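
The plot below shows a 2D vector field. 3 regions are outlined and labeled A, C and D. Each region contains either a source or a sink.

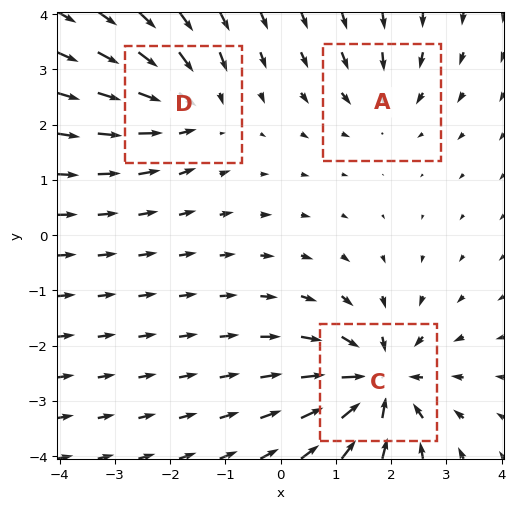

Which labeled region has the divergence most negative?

Divergence at each region's feature centre — A: about -2, C: about -5, D: about -3. Region C is most negative.

C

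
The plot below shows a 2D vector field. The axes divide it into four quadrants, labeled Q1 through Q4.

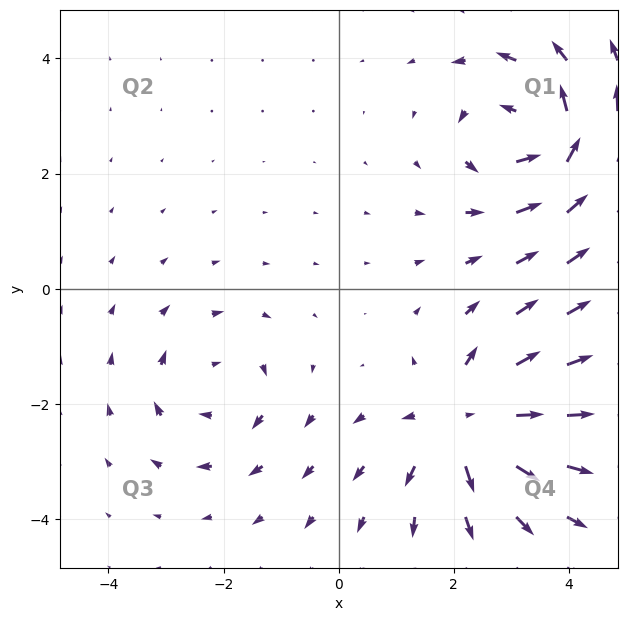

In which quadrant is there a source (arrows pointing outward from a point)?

Q4

The source sits at approximately (2.2, -2.3), which lies in quadrant Q4. The divergence there is about +5, positive as expected for a source.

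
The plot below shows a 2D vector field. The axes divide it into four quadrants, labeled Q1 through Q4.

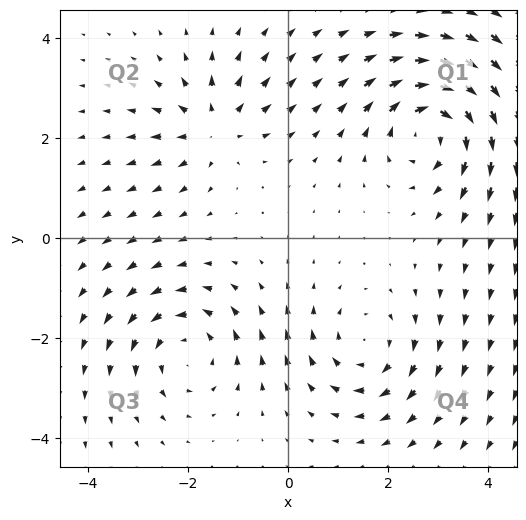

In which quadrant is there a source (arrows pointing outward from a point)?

The source sits at approximately (-1.5, 2.2), which lies in quadrant Q2. The divergence there is about +4, positive as expected for a source.

Q2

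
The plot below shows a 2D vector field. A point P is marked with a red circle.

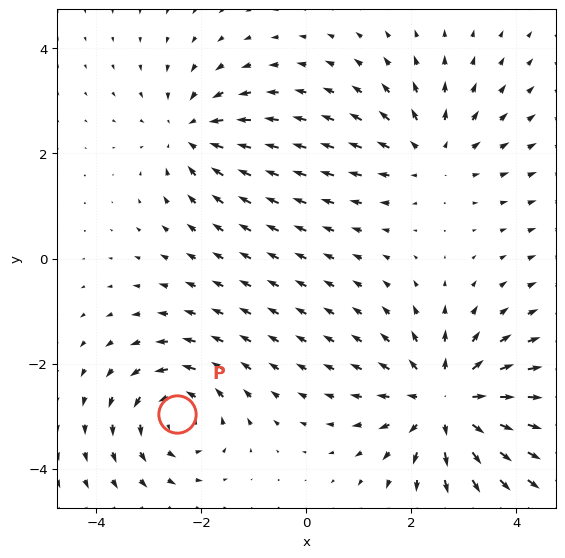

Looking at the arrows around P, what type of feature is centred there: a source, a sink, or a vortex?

vortex

At P (-2.5, -3.0) the arrows circulate counterclockwise. Divergence ≈0, curl about +4 — near-zero divergence with nonzero curl is a vortex.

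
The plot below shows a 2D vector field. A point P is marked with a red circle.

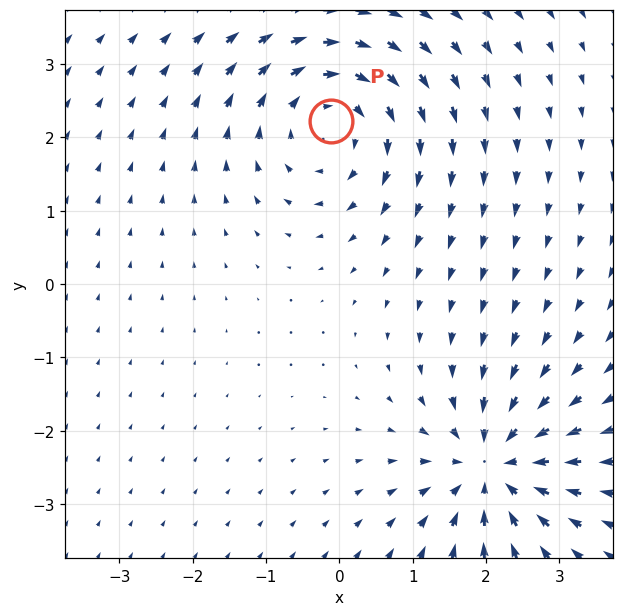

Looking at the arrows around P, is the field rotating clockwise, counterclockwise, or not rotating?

clockwise

Near P at (-0.1, 2.2) the arrows circulate clockwise. The curl (z-component) there is about -4; negative curl means clockwise rotation.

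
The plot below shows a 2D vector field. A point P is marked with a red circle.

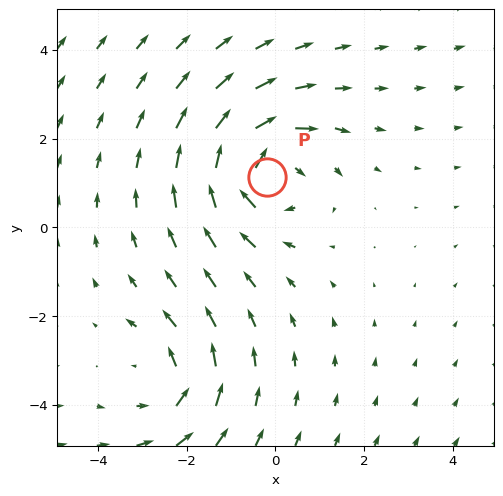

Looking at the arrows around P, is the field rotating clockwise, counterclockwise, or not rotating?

clockwise

Near P at (-0.2, 1.1) the arrows circulate clockwise. The curl (z-component) there is about -4; negative curl means clockwise rotation.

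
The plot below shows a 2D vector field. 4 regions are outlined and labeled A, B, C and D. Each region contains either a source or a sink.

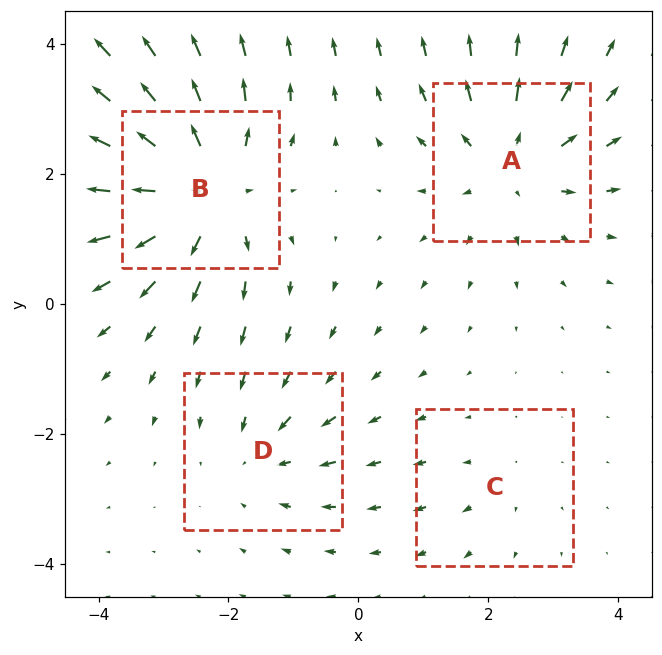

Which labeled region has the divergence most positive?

Divergence at each region's feature centre — A: about +5, B: about +6, C: about +2, D: about -3. Region B is most positive.

B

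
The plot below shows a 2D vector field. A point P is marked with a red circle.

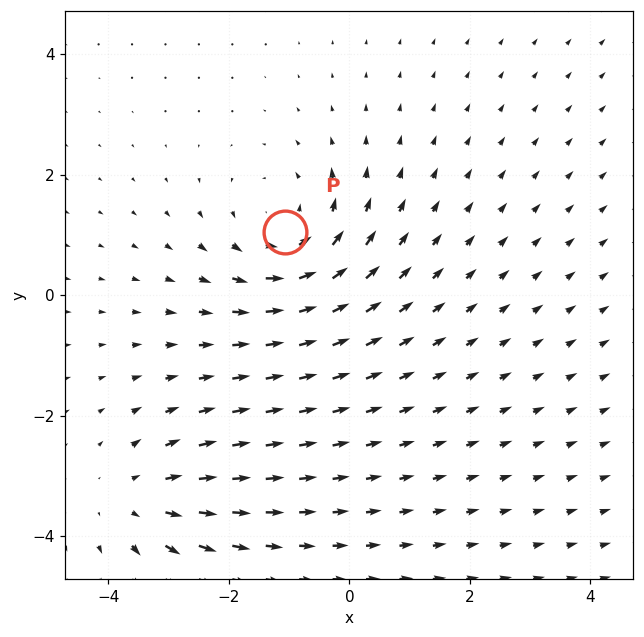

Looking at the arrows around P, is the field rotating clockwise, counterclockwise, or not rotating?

Near P at (-1.1, 1.1) the arrows circulate counterclockwise. The curl (z-component) there is about +3; positive curl means counterclockwise rotation.

counterclockwise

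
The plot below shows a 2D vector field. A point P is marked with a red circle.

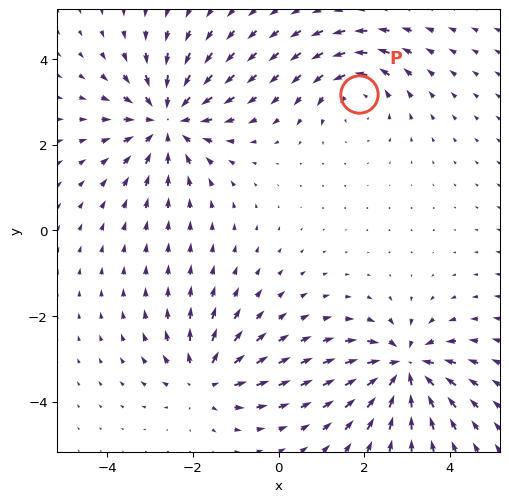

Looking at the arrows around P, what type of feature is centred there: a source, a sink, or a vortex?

vortex

At P (1.9, 3.2) the arrows circulate counterclockwise. Divergence ≈0, curl about +3 — near-zero divergence with nonzero curl is a vortex.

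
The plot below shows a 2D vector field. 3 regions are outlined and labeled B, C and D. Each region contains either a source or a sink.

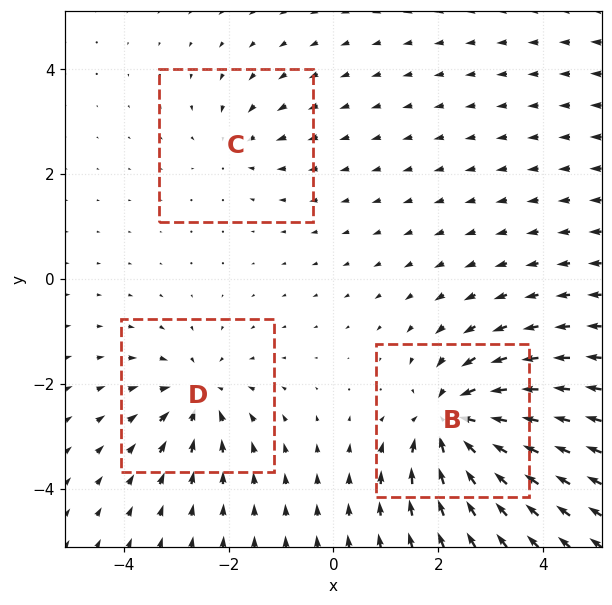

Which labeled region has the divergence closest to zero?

Divergence at each region's feature centre — B: about -6, C: about -2, D: about -4. Region C is closest to zero.

C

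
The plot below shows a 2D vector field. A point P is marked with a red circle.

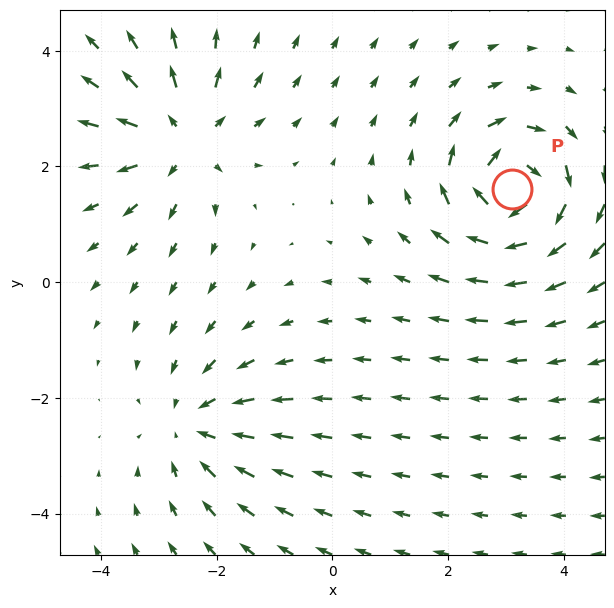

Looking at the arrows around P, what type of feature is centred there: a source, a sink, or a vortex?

vortex

At P (3.1, 1.6) the arrows circulate clockwise. Divergence ≈0, curl about -5 — near-zero divergence with nonzero curl is a vortex.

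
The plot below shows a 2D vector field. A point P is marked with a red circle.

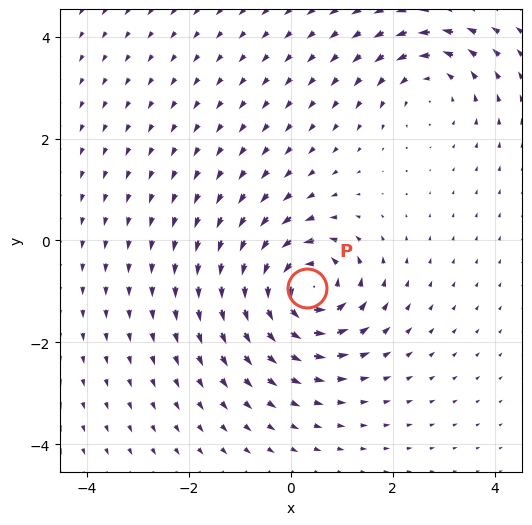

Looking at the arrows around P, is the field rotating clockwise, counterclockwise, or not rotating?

counterclockwise

Near P at (0.3, -0.9) the arrows circulate counterclockwise. The curl (z-component) there is about +7; positive curl means counterclockwise rotation.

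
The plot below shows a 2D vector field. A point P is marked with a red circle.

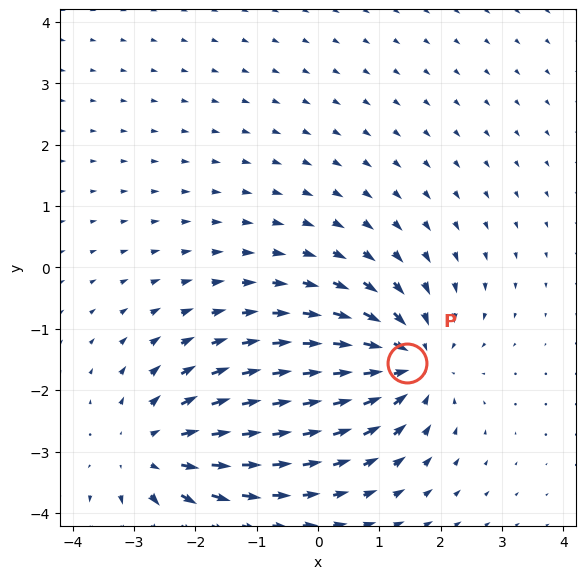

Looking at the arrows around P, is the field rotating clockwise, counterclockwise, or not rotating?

not rotating

Near P at (1.5, -1.6) the arrows show no circulation. The curl there is ≈0.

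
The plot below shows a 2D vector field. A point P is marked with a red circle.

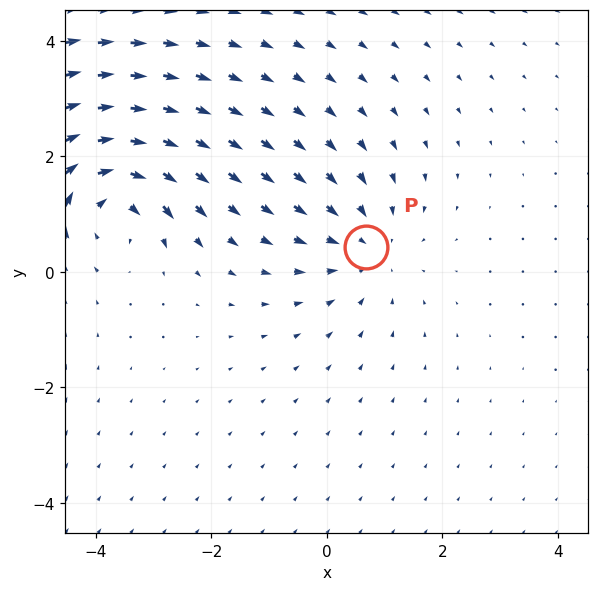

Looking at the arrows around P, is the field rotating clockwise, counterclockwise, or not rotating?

not rotating

Near P at (0.7, 0.4) the arrows show no circulation. The curl there is ≈0.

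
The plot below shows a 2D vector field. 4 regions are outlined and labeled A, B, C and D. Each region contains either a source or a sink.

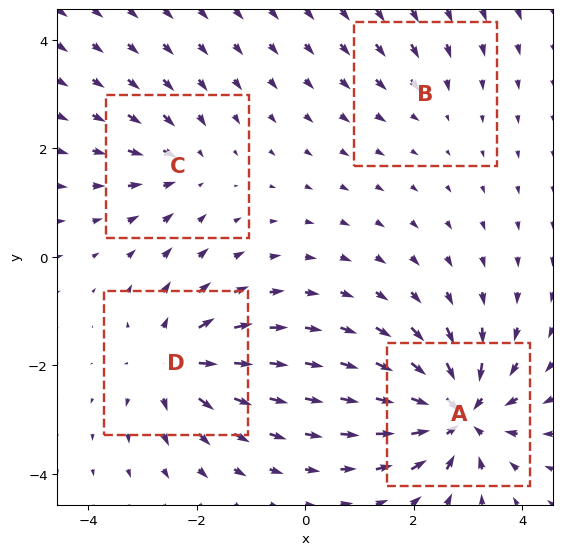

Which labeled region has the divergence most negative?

Divergence at each region's feature centre — A: about -8, B: about -2, C: about -4, D: about +6. Region A is most negative.

A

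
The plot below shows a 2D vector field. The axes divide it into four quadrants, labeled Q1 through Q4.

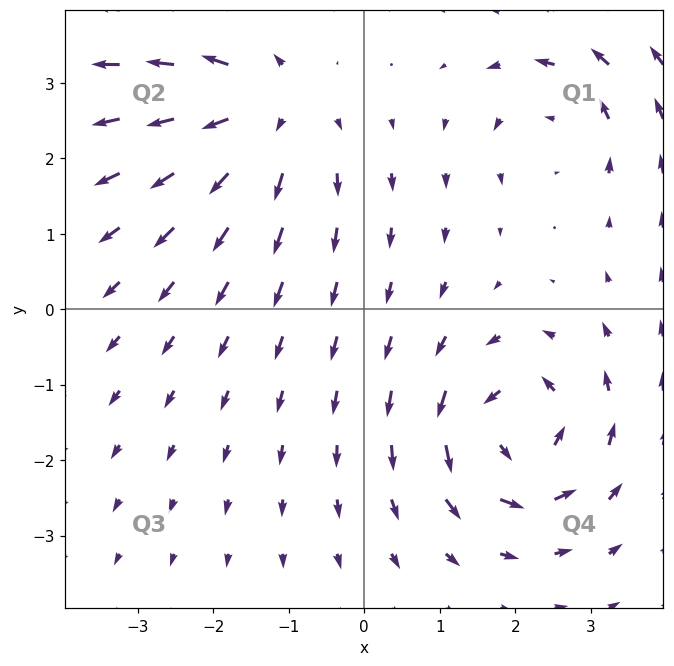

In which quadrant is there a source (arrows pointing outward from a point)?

The source sits at approximately (-1.3, 2.7), which lies in quadrant Q2. The divergence there is about +4, positive as expected for a source.

Q2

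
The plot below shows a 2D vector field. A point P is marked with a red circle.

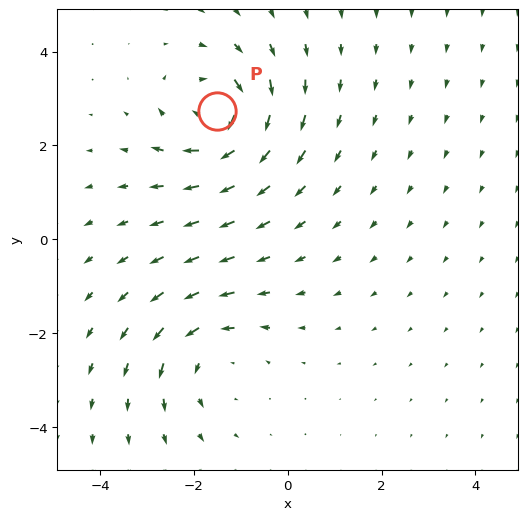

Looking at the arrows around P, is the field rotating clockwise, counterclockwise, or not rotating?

clockwise

Near P at (-1.5, 2.7) the arrows circulate clockwise. The curl (z-component) there is about -5; negative curl means clockwise rotation.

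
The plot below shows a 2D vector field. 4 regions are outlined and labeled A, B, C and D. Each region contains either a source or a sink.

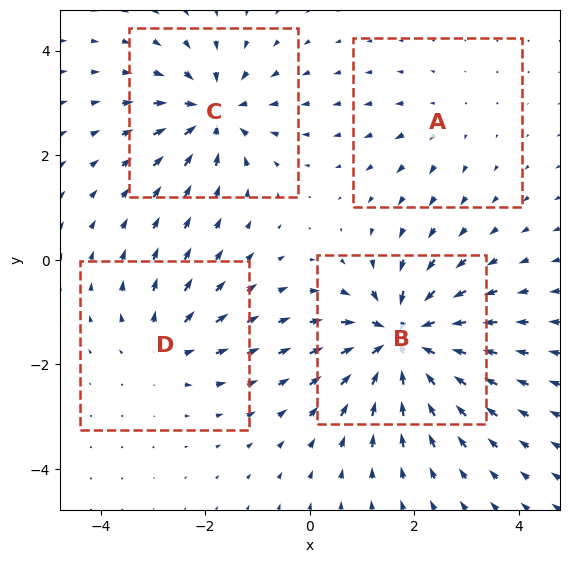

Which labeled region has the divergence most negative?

B

Divergence at each region's feature centre — A: about +2, B: about -9, C: about -6, D: about +4. Region B is most negative.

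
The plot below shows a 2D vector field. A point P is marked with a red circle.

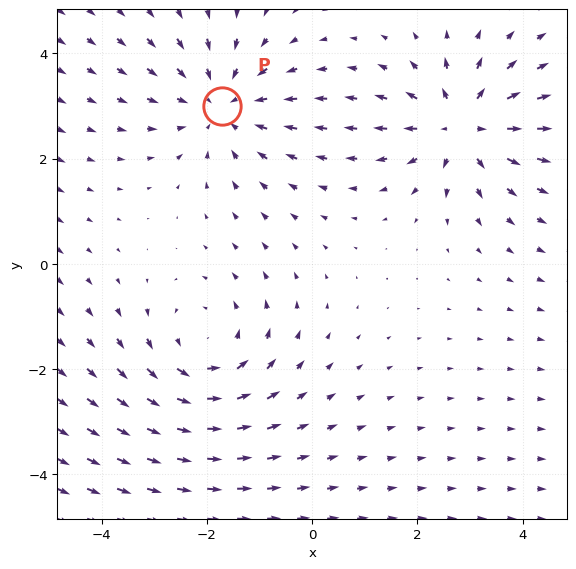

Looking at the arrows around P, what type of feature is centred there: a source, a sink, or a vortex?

At P (-1.7, 3.0) the arrows converge inward. Divergence about -3, curl ≈0 — negative divergence with near-zero curl is a sink.

sink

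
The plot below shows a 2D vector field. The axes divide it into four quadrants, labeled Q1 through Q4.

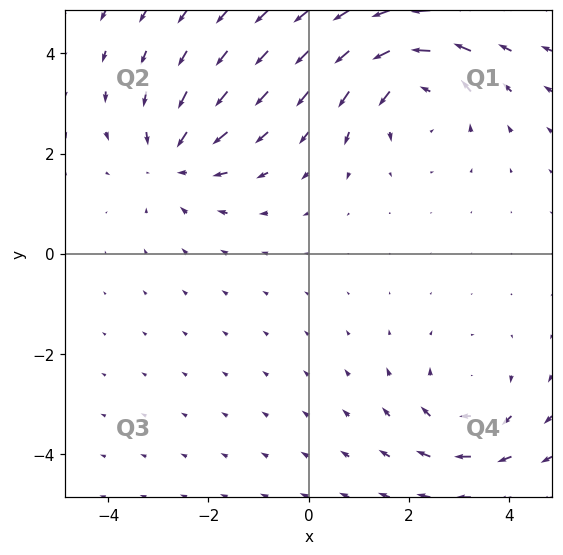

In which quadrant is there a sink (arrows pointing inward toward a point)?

The sink sits at approximately (-2.7, 1.9), which lies in quadrant Q2. The divergence there is about -3, negative as expected for a sink.

Q2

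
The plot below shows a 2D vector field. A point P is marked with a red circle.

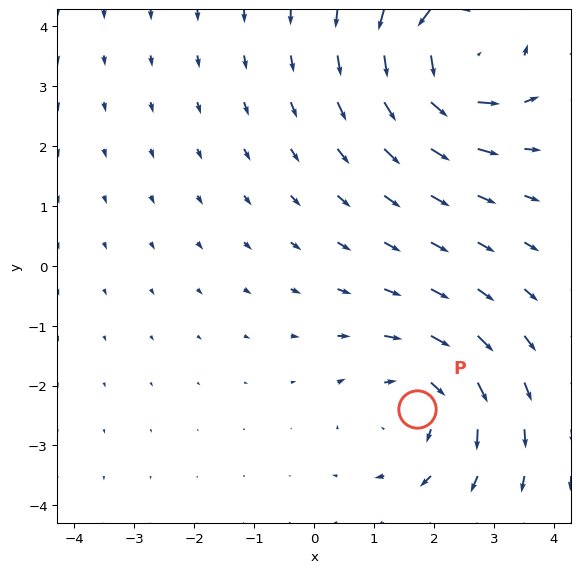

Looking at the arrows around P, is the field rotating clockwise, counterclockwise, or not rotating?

Near P at (1.7, -2.4) the arrows circulate clockwise. The curl (z-component) there is about -3; negative curl means clockwise rotation.

clockwise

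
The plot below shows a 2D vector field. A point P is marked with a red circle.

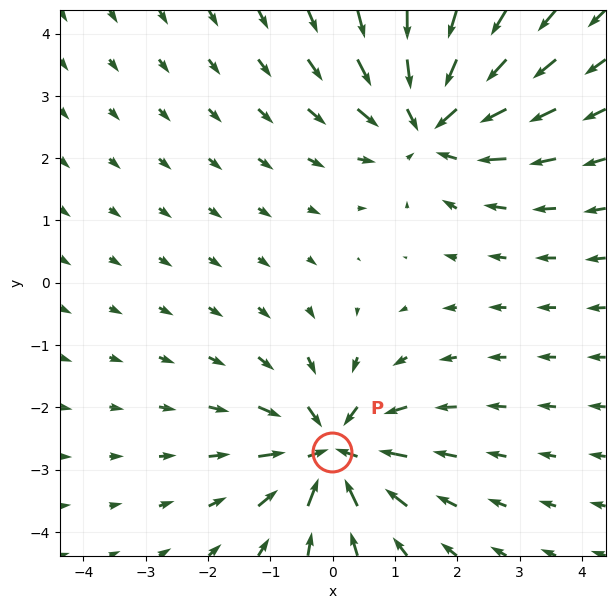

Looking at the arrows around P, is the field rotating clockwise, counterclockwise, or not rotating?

not rotating

Near P at (-0.0, -2.7) the arrows show no circulation. The curl there is ≈0.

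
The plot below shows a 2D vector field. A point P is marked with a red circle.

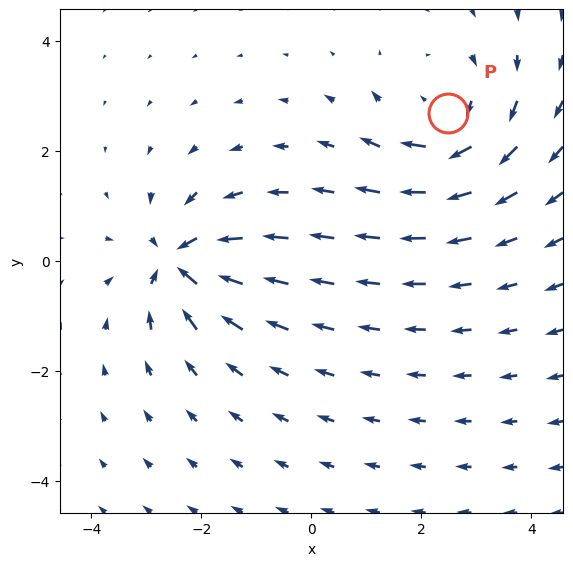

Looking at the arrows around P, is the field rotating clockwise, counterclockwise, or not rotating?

Near P at (2.5, 2.7) the arrows circulate clockwise. The curl (z-component) there is about -3; negative curl means clockwise rotation.

clockwise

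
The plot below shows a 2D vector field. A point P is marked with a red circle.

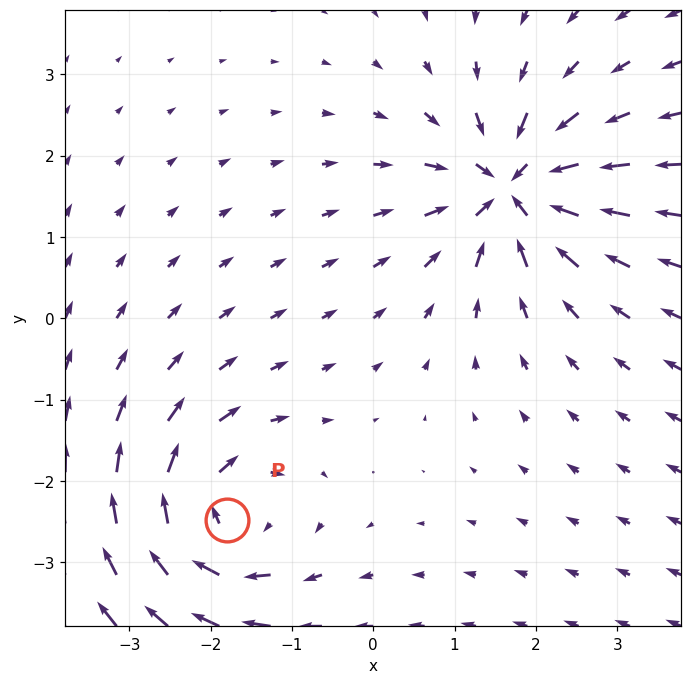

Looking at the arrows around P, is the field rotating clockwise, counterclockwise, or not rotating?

Near P at (-1.8, -2.5) the arrows circulate clockwise. The curl (z-component) there is about -3; negative curl means clockwise rotation.

clockwise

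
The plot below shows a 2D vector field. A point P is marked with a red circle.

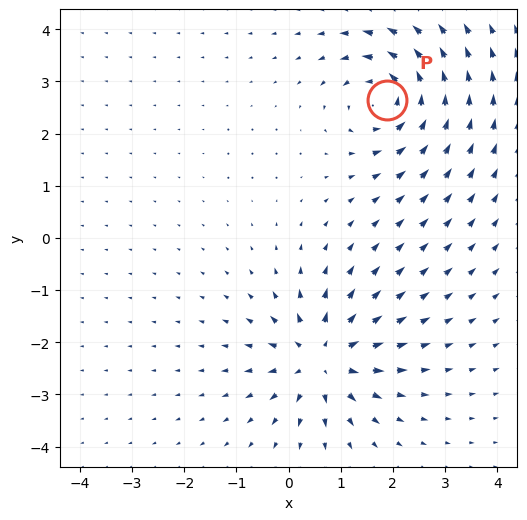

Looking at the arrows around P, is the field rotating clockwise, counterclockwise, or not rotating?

Near P at (1.9, 2.6) the arrows circulate counterclockwise. The curl (z-component) there is about +5; positive curl means counterclockwise rotation.

counterclockwise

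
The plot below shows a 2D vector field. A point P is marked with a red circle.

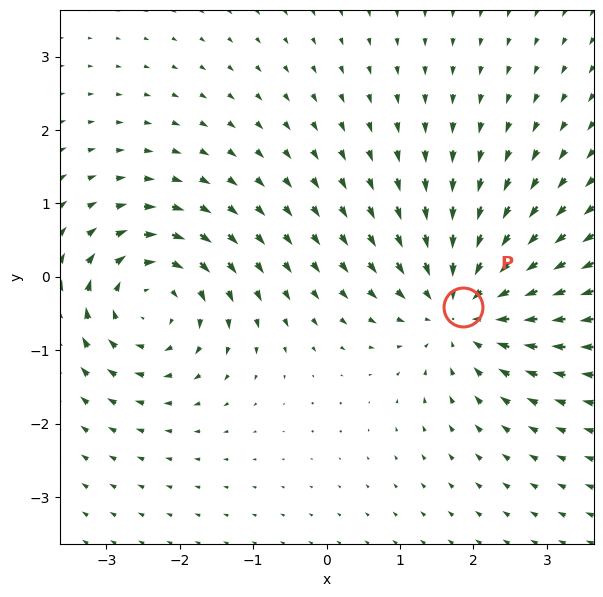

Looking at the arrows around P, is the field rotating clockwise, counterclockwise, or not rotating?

Near P at (1.9, -0.4) the arrows show no circulation. The curl there is ≈0.

not rotating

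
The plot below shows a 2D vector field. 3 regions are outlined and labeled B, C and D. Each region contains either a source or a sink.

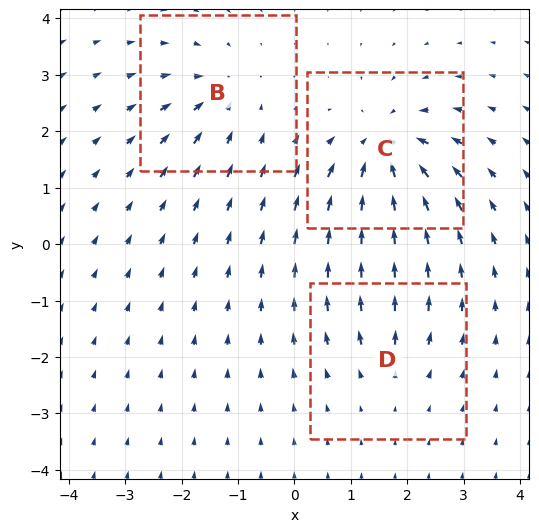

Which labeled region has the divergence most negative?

Divergence at each region's feature centre — B: about -4, C: about -6, D: about +2. Region C is most negative.

C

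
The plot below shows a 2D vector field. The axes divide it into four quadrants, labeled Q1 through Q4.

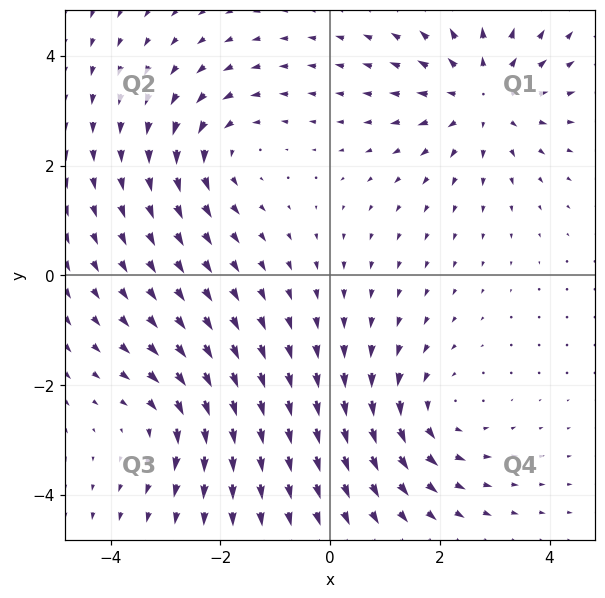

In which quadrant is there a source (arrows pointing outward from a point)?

The source sits at approximately (2.8, 3.3), which lies in quadrant Q1. The divergence there is about +3, positive as expected for a source.

Q1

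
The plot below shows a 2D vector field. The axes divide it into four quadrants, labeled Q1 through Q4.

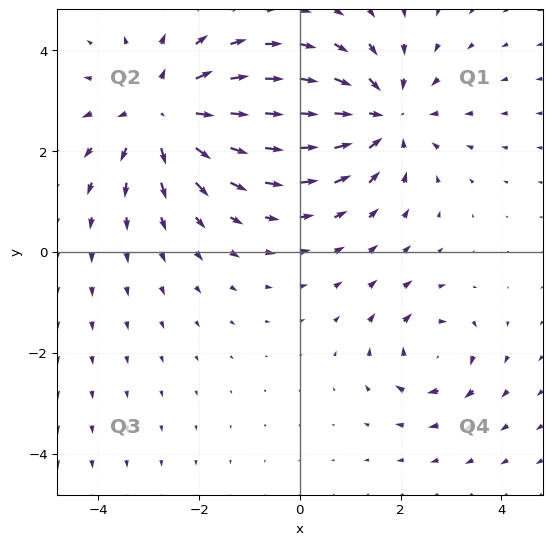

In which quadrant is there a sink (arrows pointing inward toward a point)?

The sink sits at approximately (1.7, 2.7), which lies in quadrant Q1. The divergence there is about -4, negative as expected for a sink.

Q1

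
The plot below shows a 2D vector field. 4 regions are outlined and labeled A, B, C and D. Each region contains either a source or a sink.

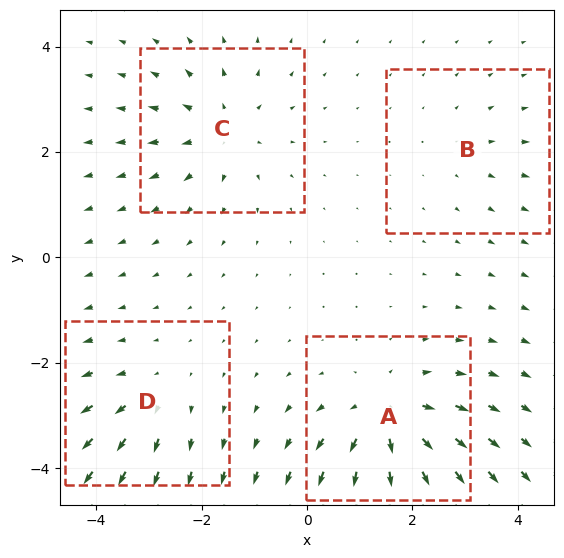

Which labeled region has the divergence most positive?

A

Divergence at each region's feature centre — A: about +7, B: about +2, C: about +5, D: about +3. Region A is most positive.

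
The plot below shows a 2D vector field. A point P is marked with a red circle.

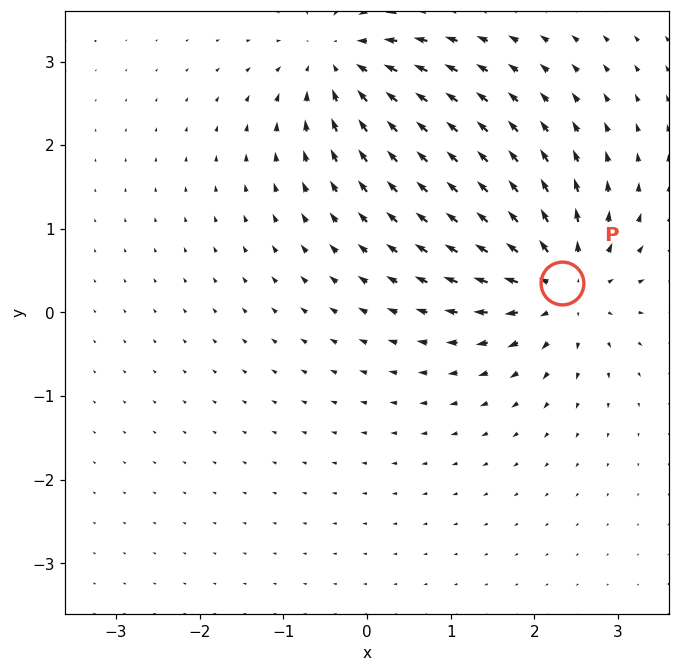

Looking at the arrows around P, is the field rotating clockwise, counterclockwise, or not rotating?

Near P at (2.3, 0.3) the arrows show no circulation. The curl there is ≈0.

not rotating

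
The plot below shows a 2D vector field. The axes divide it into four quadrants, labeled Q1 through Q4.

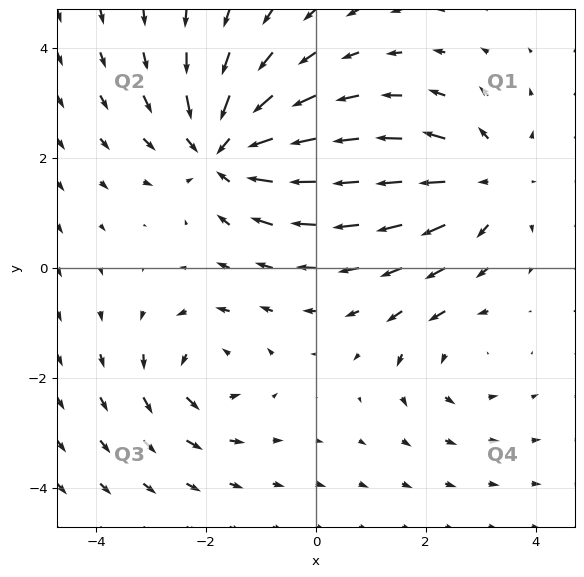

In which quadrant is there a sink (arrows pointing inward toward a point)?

Q2

The sink sits at approximately (-1.7, 2.1), which lies in quadrant Q2. The divergence there is about -5, negative as expected for a sink.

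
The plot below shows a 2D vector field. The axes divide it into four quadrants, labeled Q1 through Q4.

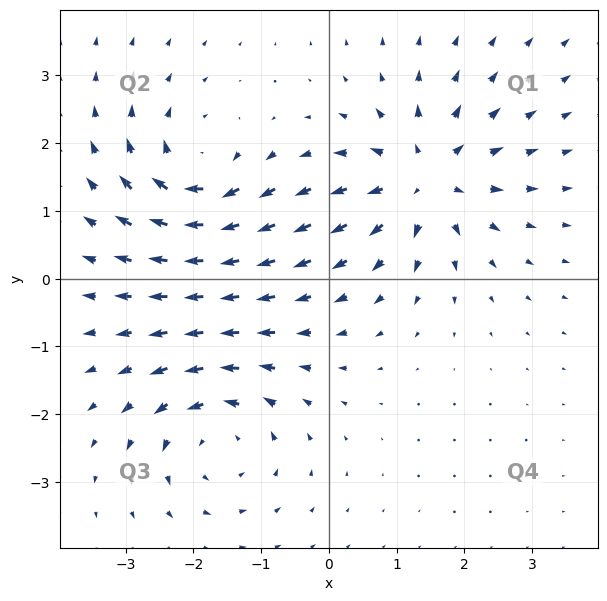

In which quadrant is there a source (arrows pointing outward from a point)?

The source sits at approximately (1.4, 1.5), which lies in quadrant Q1. The divergence there is about +6, positive as expected for a source.

Q1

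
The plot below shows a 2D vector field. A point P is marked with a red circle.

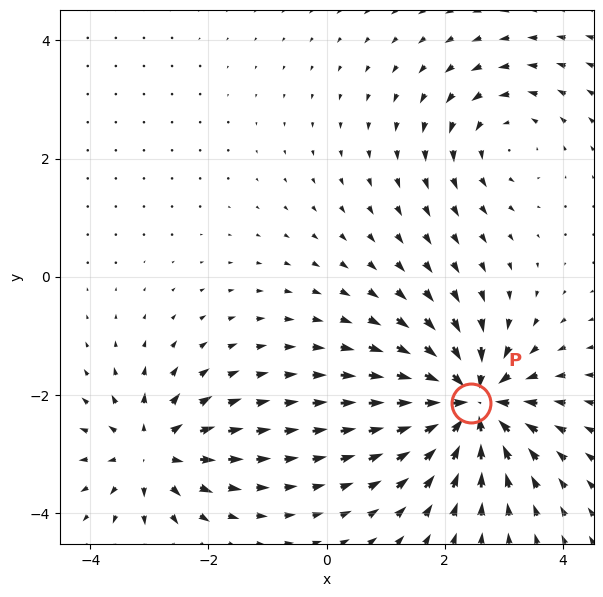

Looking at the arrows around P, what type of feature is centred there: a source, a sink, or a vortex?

sink

At P (2.4, -2.1) the arrows converge inward. Divergence about -7, curl ≈0 — negative divergence with near-zero curl is a sink.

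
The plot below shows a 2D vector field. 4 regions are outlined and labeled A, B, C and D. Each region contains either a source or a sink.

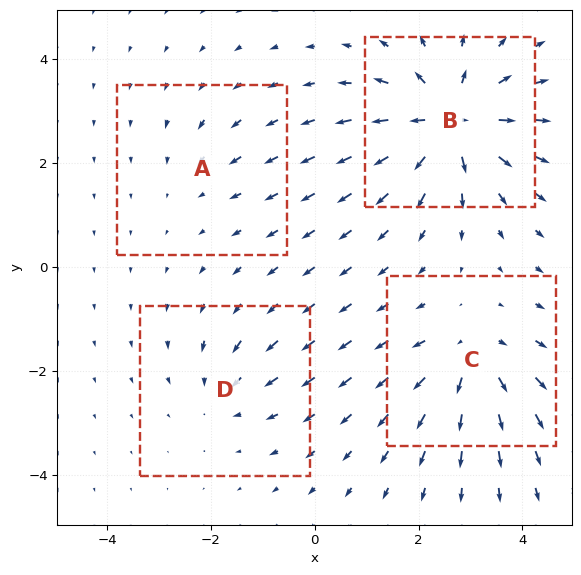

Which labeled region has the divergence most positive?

Divergence at each region's feature centre — A: about -2, B: about +8, C: about +5, D: about -3. Region B is most positive.

B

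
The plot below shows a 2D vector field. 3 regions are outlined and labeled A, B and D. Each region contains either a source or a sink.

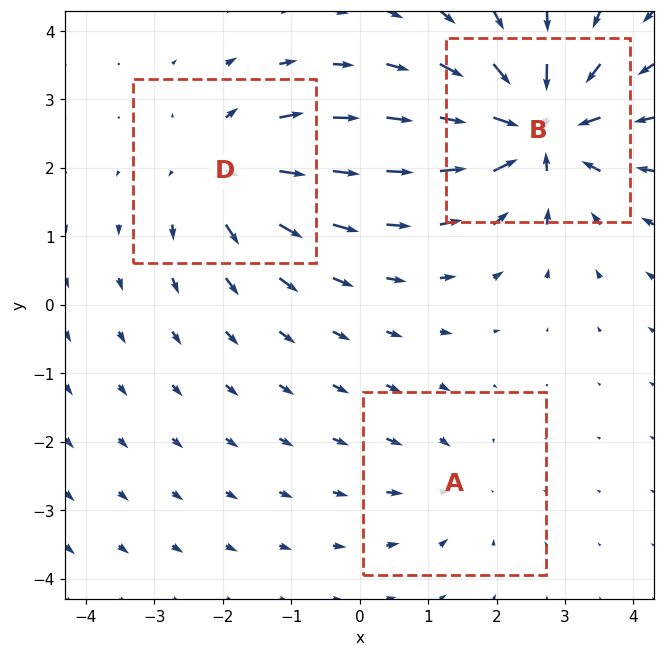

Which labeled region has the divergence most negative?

Divergence at each region's feature centre — A: about -2, B: about -6, D: about +4. Region B is most negative.

B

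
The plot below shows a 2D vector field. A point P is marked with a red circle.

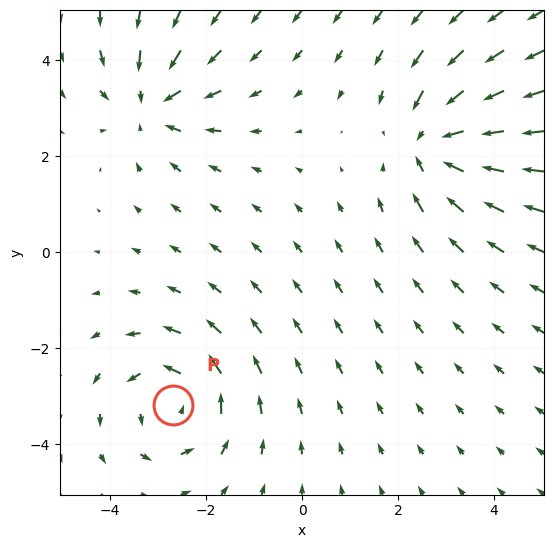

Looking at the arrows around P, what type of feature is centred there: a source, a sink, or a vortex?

vortex

At P (-2.7, -3.2) the arrows circulate counterclockwise. Divergence ≈0, curl about +3 — near-zero divergence with nonzero curl is a vortex.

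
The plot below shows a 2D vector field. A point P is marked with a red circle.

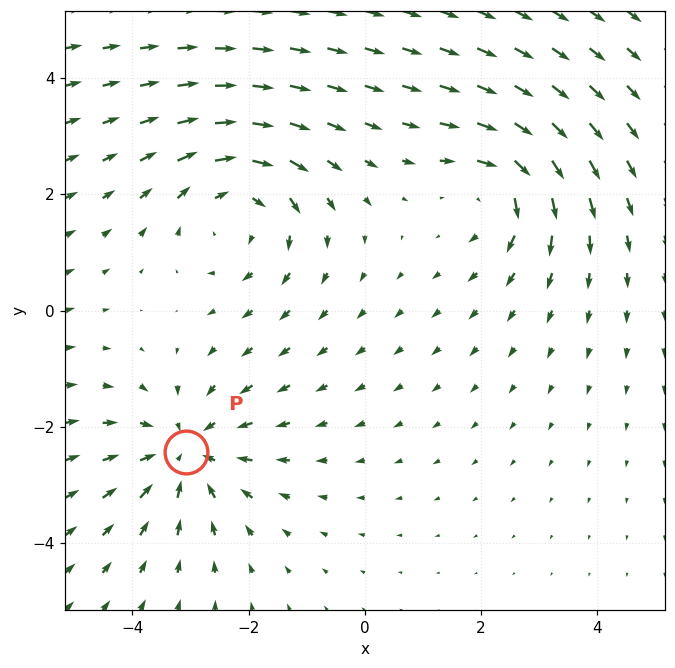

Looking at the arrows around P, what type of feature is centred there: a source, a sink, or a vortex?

sink

At P (-3.1, -2.4) the arrows converge inward. Divergence about -4, curl ≈0 — negative divergence with near-zero curl is a sink.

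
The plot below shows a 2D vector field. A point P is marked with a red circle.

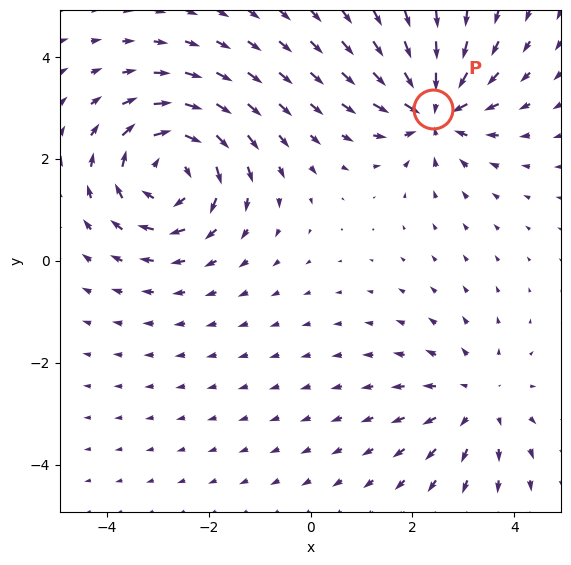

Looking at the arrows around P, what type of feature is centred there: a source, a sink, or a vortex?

sink

At P (2.4, 3.0) the arrows converge inward. Divergence about -5, curl ≈0 — negative divergence with near-zero curl is a sink.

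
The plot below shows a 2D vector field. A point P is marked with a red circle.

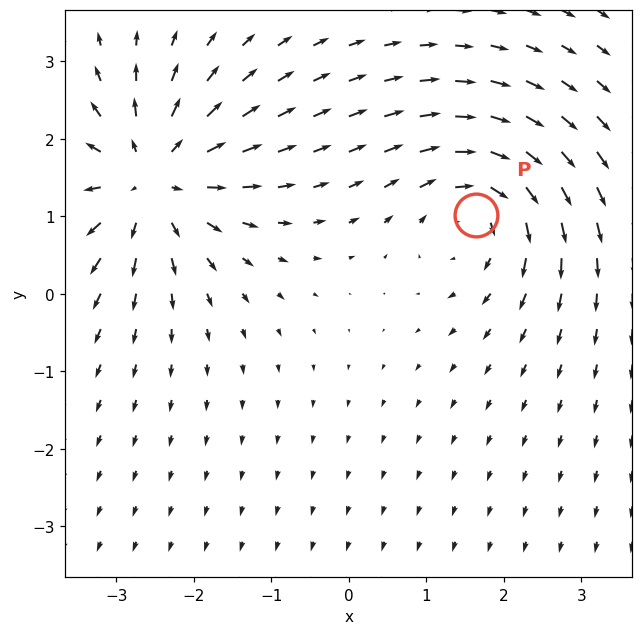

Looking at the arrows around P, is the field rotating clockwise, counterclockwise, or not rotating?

clockwise

Near P at (1.6, 1.0) the arrows circulate clockwise. The curl (z-component) there is about -5; negative curl means clockwise rotation.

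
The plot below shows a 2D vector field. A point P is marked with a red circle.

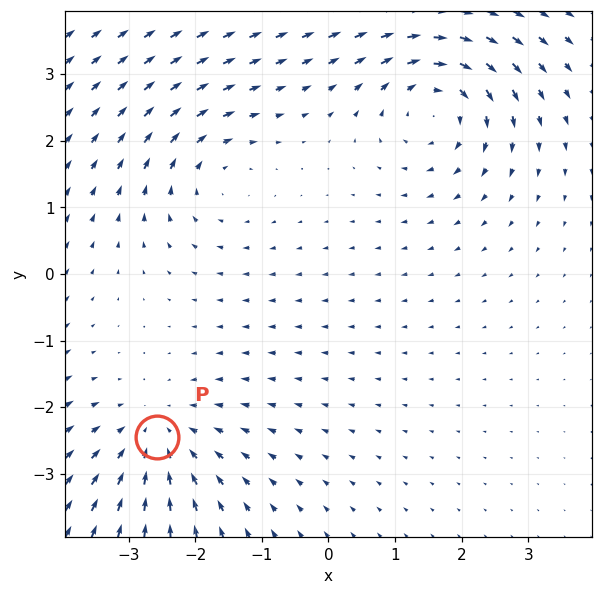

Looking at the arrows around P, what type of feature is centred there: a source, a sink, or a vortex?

At P (-2.6, -2.5) the arrows converge inward. Divergence about -3, curl ≈0 — negative divergence with near-zero curl is a sink.

sink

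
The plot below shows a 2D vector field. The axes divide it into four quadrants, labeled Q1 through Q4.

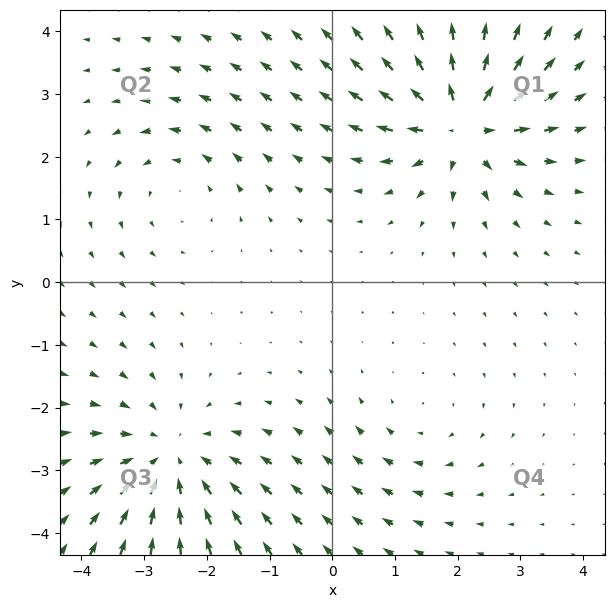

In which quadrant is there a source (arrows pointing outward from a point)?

Q1

The source sits at approximately (2.1, 2.6), which lies in quadrant Q1. The divergence there is about +7, positive as expected for a source.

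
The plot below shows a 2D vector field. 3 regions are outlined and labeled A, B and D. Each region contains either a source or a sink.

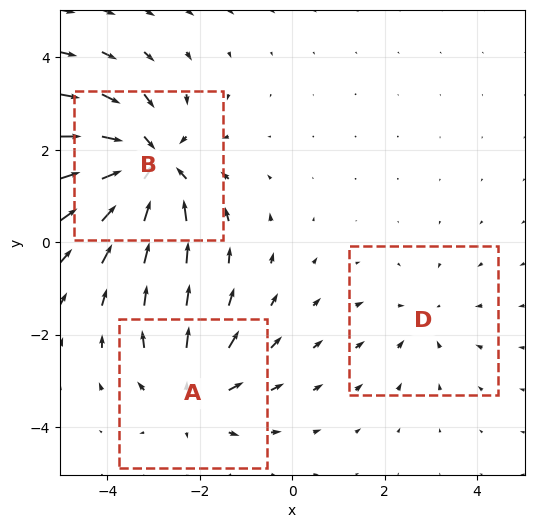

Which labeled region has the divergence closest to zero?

Divergence at each region's feature centre — A: about +3, B: about -4, D: about -2. Region D is closest to zero.

D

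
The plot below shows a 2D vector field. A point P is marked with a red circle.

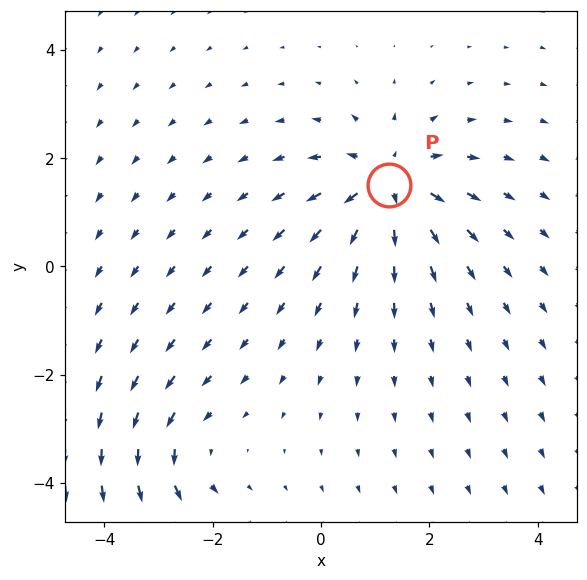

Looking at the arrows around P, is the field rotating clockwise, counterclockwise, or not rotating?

not rotating

Near P at (1.2, 1.5) the arrows show no circulation. The curl there is ≈0.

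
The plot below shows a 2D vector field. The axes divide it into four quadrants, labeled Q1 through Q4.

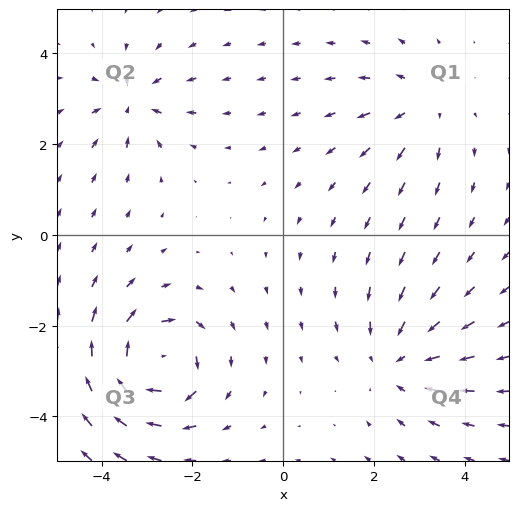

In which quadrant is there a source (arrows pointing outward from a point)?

The source sits at approximately (3.1, 2.8), which lies in quadrant Q1. The divergence there is about +3, positive as expected for a source.

Q1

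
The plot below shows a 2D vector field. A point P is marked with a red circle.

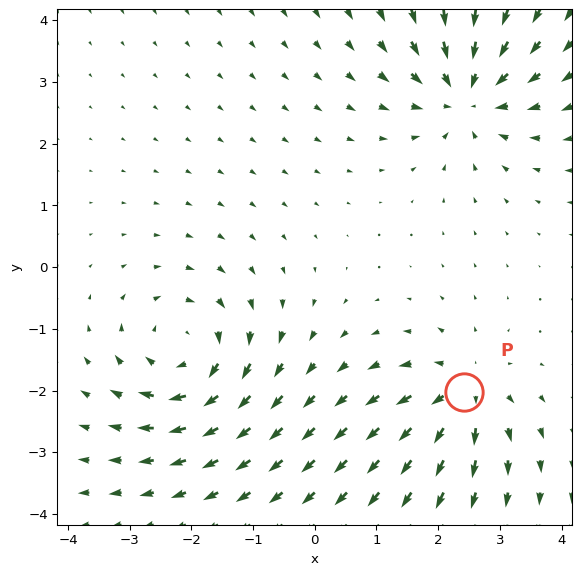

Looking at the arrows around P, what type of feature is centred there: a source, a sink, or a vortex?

At P (2.4, -2.0) the arrows spread outward. Divergence about +5, curl ≈0 — positive divergence with near-zero curl is a source.

source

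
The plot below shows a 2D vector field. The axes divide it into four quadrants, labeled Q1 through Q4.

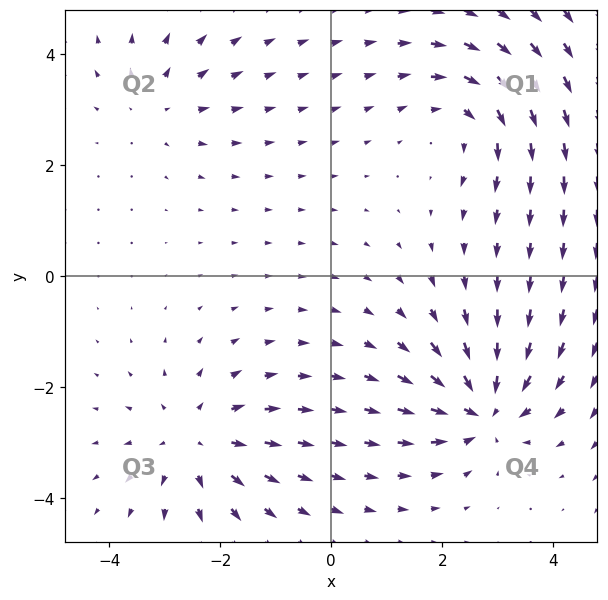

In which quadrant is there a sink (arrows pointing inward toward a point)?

The sink sits at approximately (2.7, -2.4), which lies in quadrant Q4. The divergence there is about -7, negative as expected for a sink.

Q4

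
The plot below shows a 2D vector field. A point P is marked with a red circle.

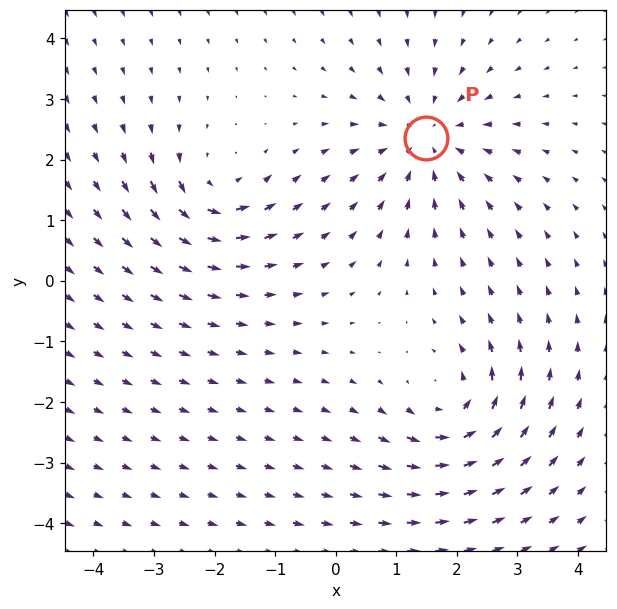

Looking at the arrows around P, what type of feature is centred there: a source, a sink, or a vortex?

At P (1.5, 2.3) the arrows converge inward. Divergence about -4, curl ≈0 — negative divergence with near-zero curl is a sink.

sink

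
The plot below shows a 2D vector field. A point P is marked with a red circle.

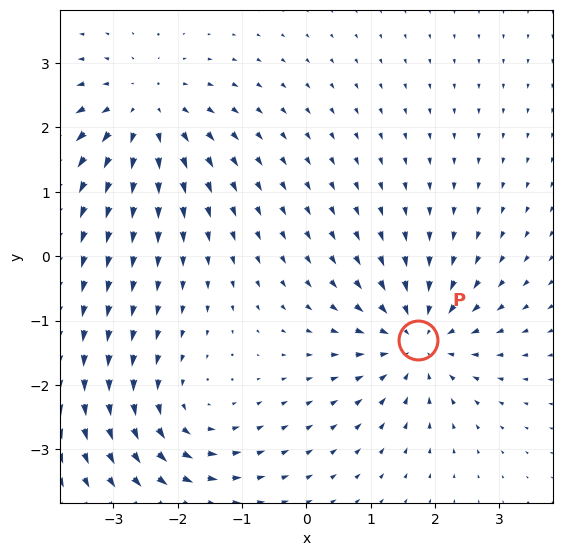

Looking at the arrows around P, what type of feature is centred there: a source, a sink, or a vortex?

At P (1.7, -1.3) the arrows converge inward. Divergence about -5, curl ≈0 — negative divergence with near-zero curl is a sink.

sink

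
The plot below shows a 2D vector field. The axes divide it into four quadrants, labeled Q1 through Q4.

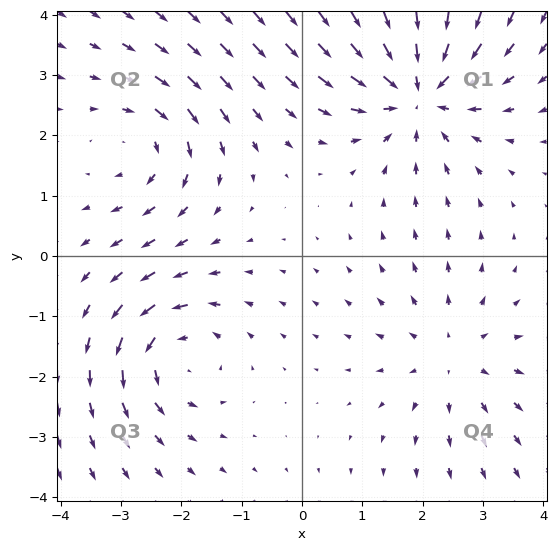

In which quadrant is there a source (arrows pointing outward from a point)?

Q4

The source sits at approximately (2.5, -1.7), which lies in quadrant Q4. The divergence there is about +2, positive as expected for a source.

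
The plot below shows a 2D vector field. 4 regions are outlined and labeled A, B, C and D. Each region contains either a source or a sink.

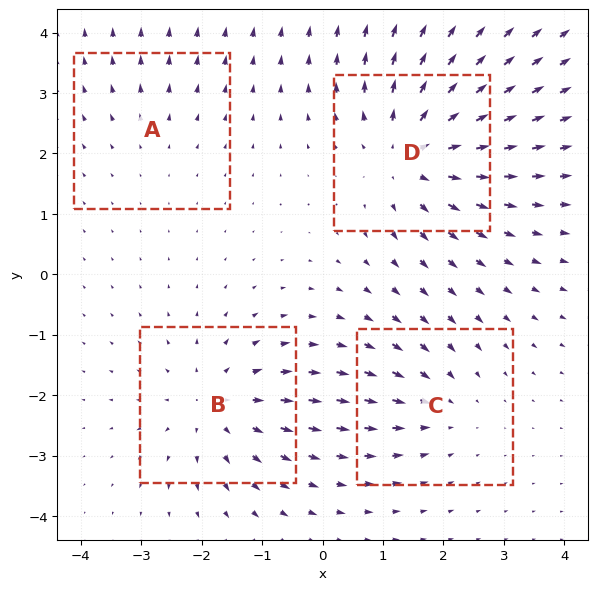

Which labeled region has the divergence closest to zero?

Divergence at each region's feature centre — A: about +2, B: about +4, C: about -3, D: about +6. Region A is closest to zero.

A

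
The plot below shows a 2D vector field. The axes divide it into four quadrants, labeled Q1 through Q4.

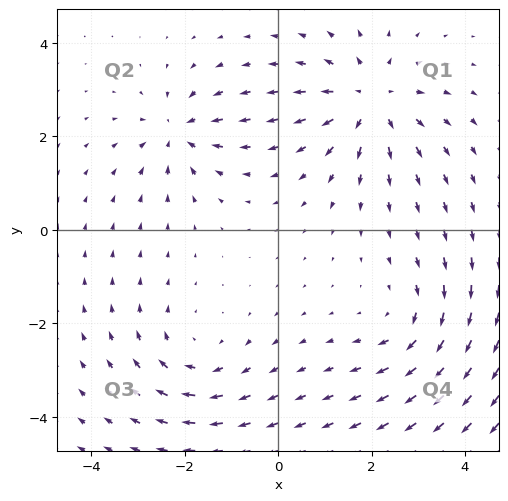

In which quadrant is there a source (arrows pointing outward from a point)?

Q1

The source sits at approximately (2.0, 2.8), which lies in quadrant Q1. The divergence there is about +5, positive as expected for a source.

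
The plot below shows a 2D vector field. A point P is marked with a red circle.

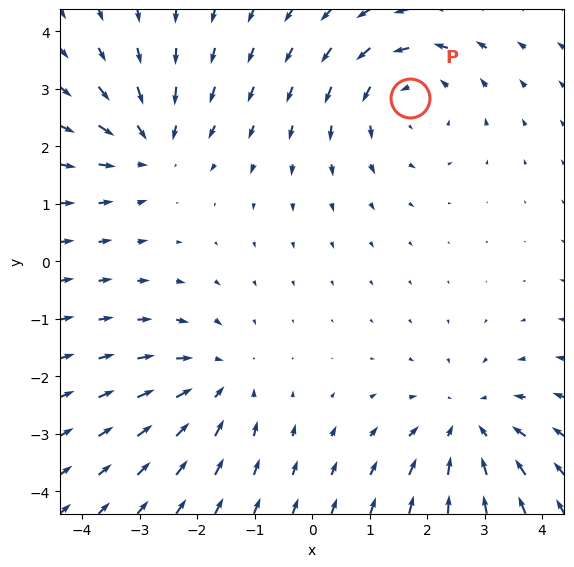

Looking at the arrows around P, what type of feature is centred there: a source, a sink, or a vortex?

At P (1.7, 2.8) the arrows circulate counterclockwise. Divergence ≈0, curl about +4 — near-zero divergence with nonzero curl is a vortex.

vortex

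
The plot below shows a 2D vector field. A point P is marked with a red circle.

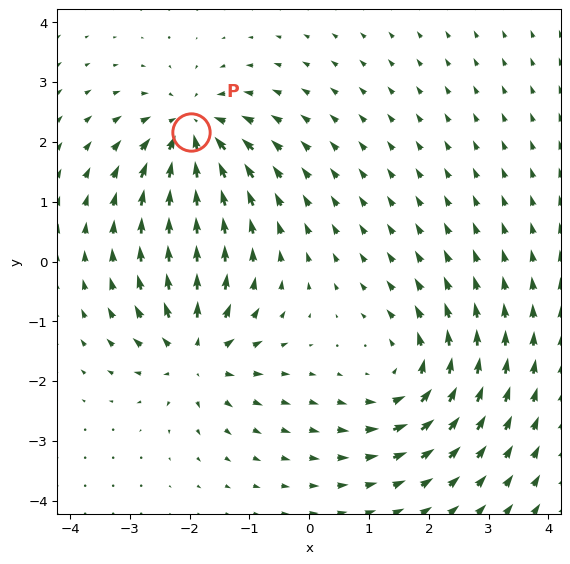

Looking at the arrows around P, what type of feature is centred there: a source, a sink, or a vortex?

At P (-2.0, 2.2) the arrows converge inward. Divergence about -4, curl ≈0 — negative divergence with near-zero curl is a sink.

sink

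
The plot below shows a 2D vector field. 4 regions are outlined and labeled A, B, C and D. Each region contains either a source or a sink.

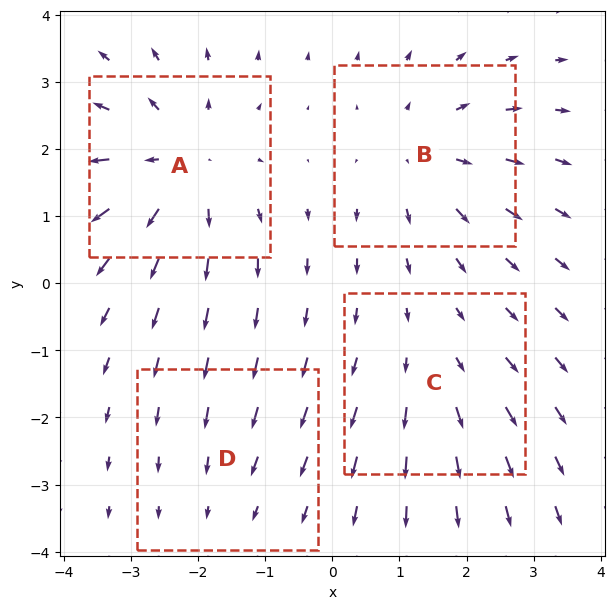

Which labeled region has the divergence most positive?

Divergence at each region's feature centre — A: about +6, B: about +5, C: about +3, D: about -2. Region A is most positive.

A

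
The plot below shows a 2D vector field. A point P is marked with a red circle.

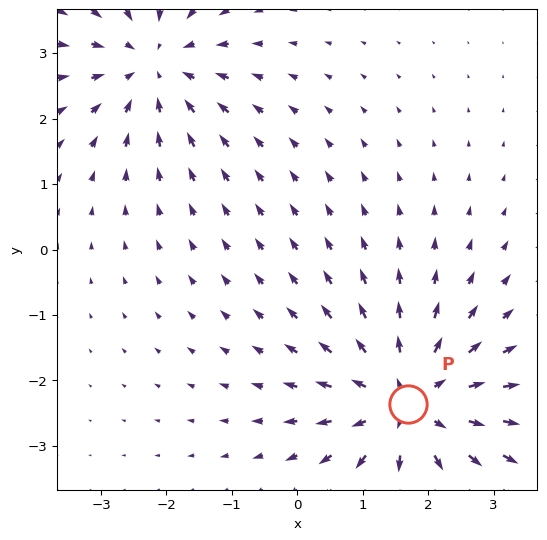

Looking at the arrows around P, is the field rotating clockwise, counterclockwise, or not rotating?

not rotating

Near P at (1.7, -2.4) the arrows show no circulation. The curl there is ≈0.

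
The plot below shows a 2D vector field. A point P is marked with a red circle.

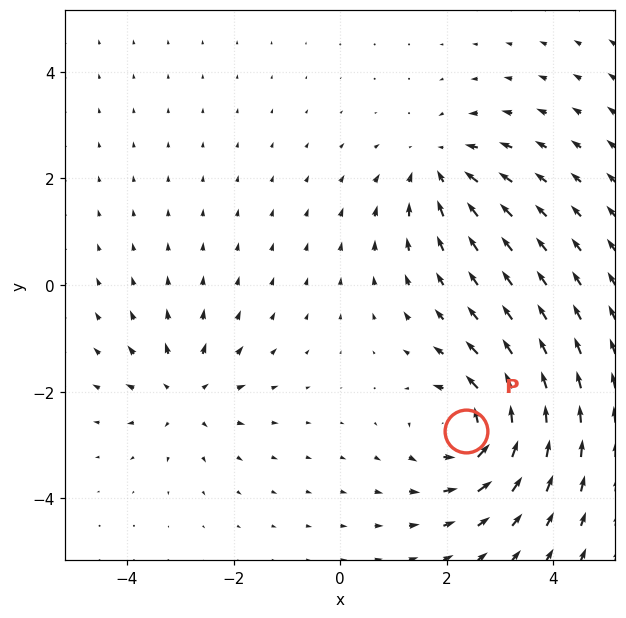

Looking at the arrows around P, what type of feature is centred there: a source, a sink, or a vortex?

vortex

At P (2.4, -2.7) the arrows circulate counterclockwise. Divergence ≈0, curl about +6 — near-zero divergence with nonzero curl is a vortex.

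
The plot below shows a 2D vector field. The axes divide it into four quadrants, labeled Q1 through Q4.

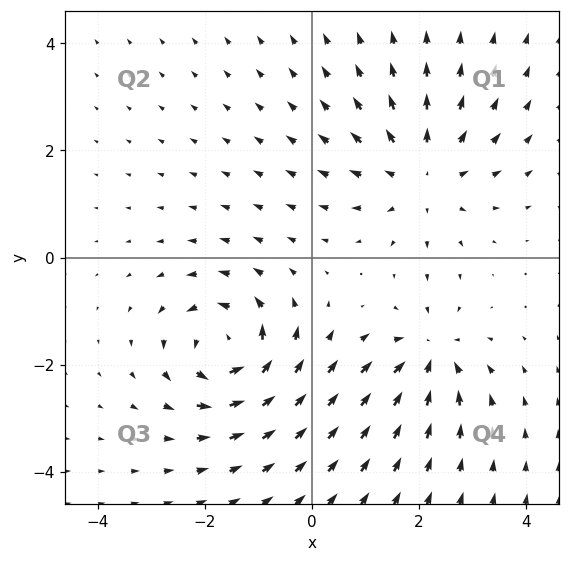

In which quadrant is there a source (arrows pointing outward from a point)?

Q1

The source sits at approximately (2.0, 1.5), which lies in quadrant Q1. The divergence there is about +3, positive as expected for a source.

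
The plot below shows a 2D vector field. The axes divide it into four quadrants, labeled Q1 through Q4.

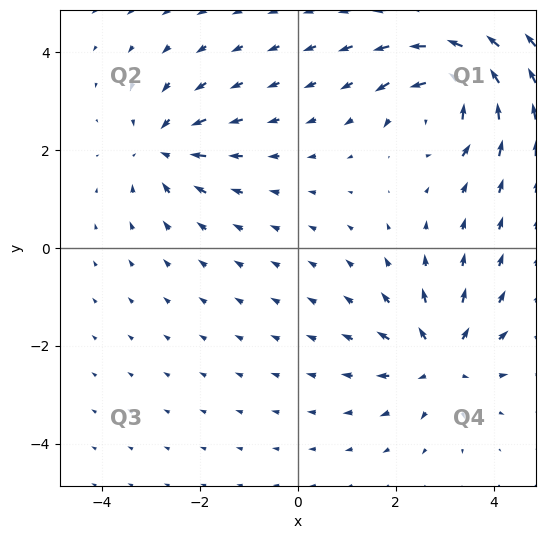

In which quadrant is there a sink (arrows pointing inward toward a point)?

The sink sits at approximately (-2.8, 2.0), which lies in quadrant Q2. The divergence there is about -4, negative as expected for a sink.

Q2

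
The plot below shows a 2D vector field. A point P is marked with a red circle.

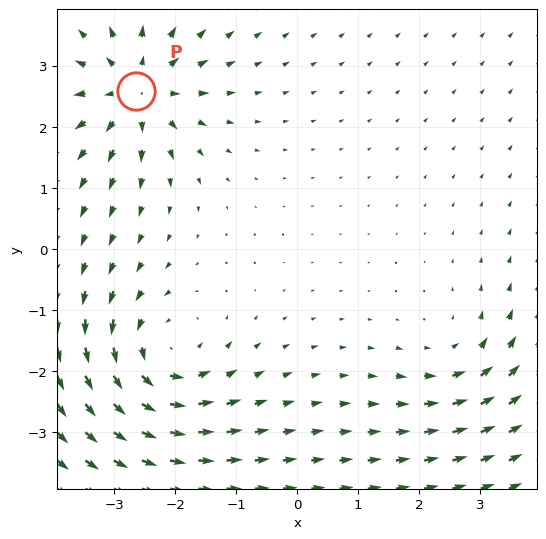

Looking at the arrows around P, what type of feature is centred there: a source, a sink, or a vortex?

At P (-2.6, 2.6) the arrows spread outward. Divergence about +5, curl ≈0 — positive divergence with near-zero curl is a source.

source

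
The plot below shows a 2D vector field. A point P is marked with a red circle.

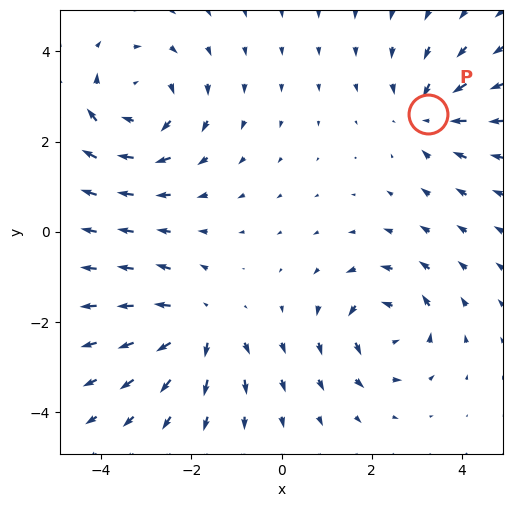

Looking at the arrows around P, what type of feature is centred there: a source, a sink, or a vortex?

sink

At P (3.2, 2.6) the arrows converge inward. Divergence about -3, curl ≈0 — negative divergence with near-zero curl is a sink.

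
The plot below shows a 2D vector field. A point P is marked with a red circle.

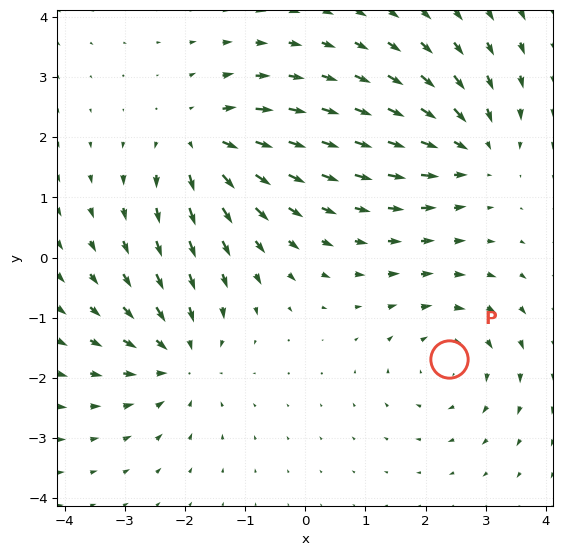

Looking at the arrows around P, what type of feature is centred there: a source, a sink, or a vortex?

vortex

At P (2.4, -1.7) the arrows circulate clockwise. Divergence ≈0, curl about -3 — near-zero divergence with nonzero curl is a vortex.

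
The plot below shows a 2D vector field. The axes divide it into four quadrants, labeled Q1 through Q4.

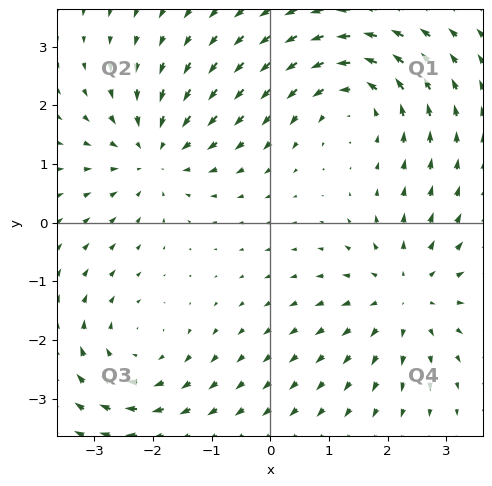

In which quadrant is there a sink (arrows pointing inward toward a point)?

The sink sits at approximately (-2.0, 1.2), which lies in quadrant Q2. The divergence there is about -3, negative as expected for a sink.

Q2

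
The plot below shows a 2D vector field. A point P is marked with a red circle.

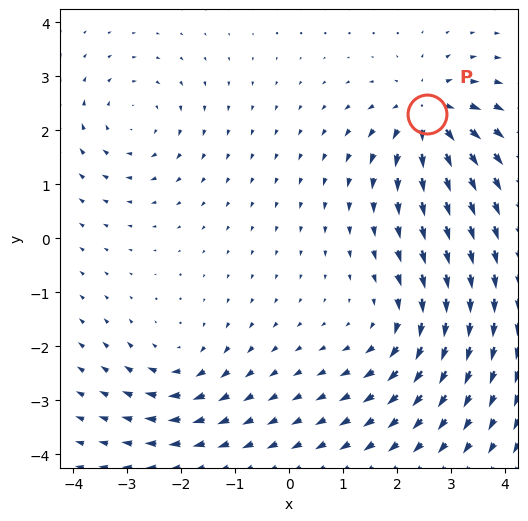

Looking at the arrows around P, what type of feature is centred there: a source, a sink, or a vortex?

source

At P (2.6, 2.3) the arrows spread outward. Divergence about +5, curl ≈0 — positive divergence with near-zero curl is a source.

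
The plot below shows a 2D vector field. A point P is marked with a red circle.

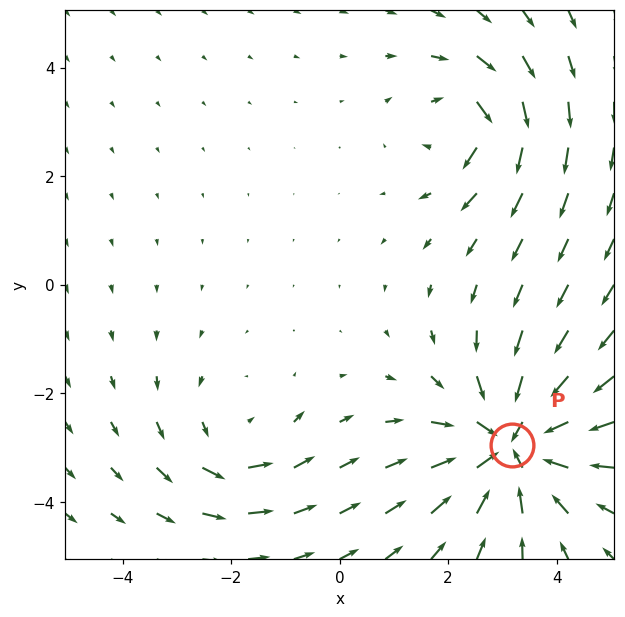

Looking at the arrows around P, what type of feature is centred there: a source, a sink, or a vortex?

At P (3.2, -2.9) the arrows converge inward. Divergence about -4, curl ≈0 — negative divergence with near-zero curl is a sink.

sink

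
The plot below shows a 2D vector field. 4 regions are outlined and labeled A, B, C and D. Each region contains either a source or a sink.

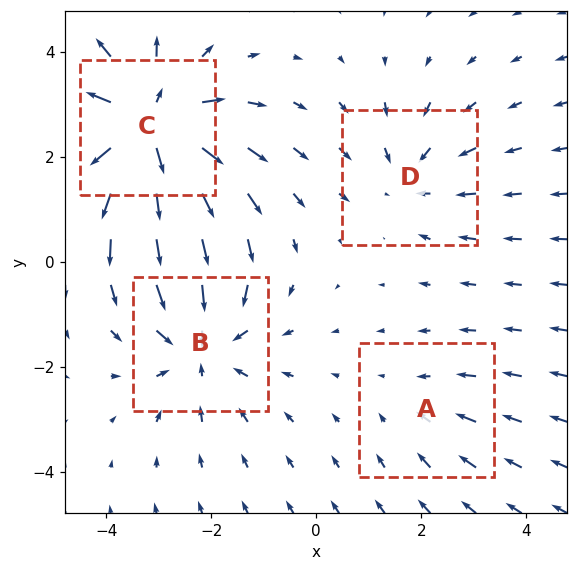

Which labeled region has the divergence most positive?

Divergence at each region's feature centre — A: about -2, B: about -5, C: about +7, D: about -3. Region C is most positive.

C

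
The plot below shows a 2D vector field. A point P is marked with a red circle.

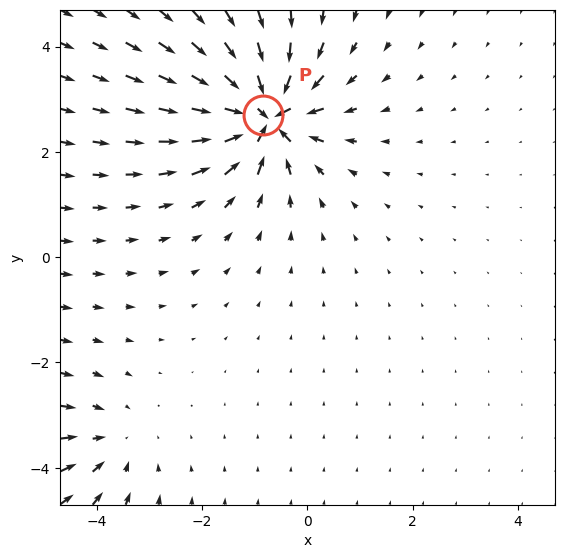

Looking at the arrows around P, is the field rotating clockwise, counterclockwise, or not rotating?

not rotating

Near P at (-0.8, 2.7) the arrows show no circulation. The curl there is ≈0.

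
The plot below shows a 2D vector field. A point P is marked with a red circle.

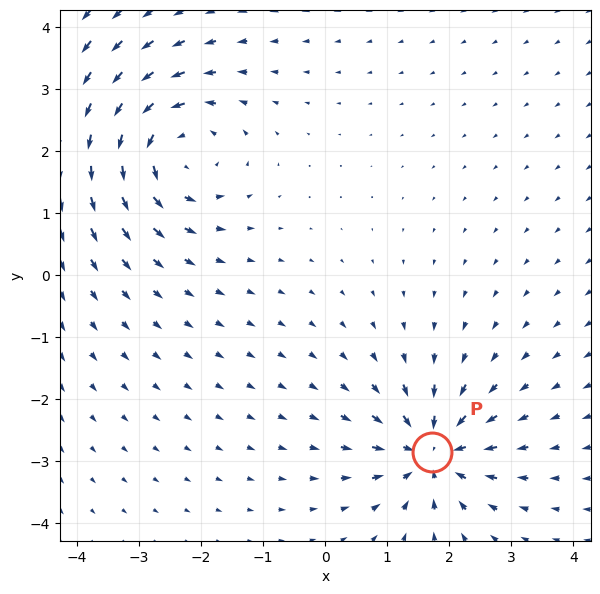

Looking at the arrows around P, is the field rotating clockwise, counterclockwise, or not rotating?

not rotating

Near P at (1.7, -2.9) the arrows show no circulation. The curl there is ≈0.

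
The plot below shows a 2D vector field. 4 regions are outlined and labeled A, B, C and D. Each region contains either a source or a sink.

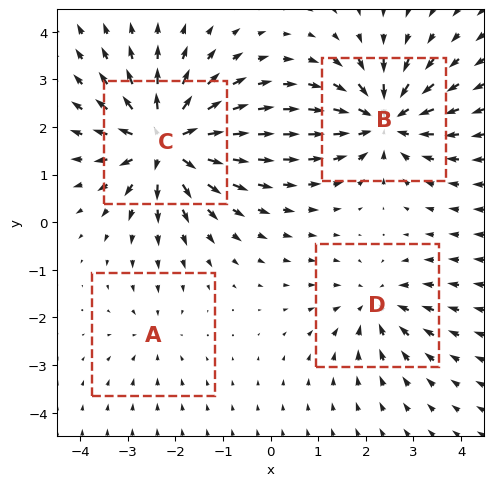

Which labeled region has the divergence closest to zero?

A

Divergence at each region's feature centre — A: about -3, B: about -7, C: about +8, D: about -4. Region A is closest to zero.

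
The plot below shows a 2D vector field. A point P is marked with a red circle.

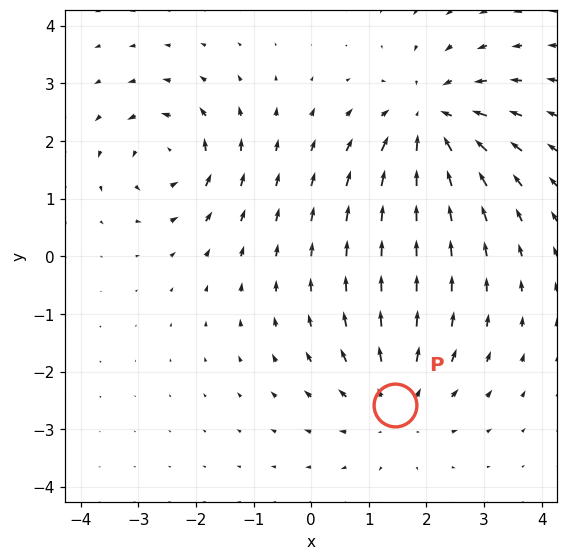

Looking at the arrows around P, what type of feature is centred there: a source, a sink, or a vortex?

At P (1.5, -2.6) the arrows spread outward. Divergence about +3, curl ≈0 — positive divergence with near-zero curl is a source.

source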